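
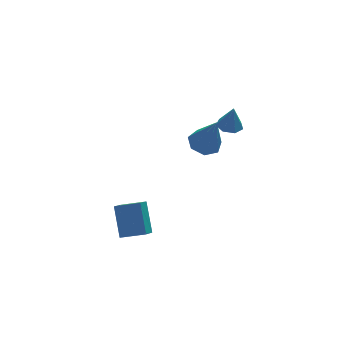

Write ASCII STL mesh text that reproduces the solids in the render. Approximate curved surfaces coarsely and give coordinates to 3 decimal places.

solid 
facet normal -0.517 -0.561 0.646
outer loop
vertex -3.081 -3.347 1.22
vertex -4.059 -2.86 0.861
vertex -3.231 -4.428 0.161
endloop
endfacet
facet normal 0.850 -0.424 0.312
outer loop
vertex -2.781 -3.94 -0.401
vertex -3.081 -3.347 1.22
vertex -3.231 -4.428 0.161
endloop
endfacet
facet normal -0.516 -0.561 0.647
outer loop
vertex -3.231 -4.428 0.161
vertex -4.059 -2.86 0.861
vertex -4.209 -3.941 -0.197
endloop
endfacet
facet normal -0.099 -0.711 -0.696
outer loop
vertex -4.209 -3.941 -0.197
vertex -2.781 -3.94 -0.401
vertex -3.231 -4.428 0.161
endloop
endfacet
facet normal 0.098 0.711 0.696
outer loop
vertex -3.081 -3.347 1.22
vertex -3.609 -2.372 0.299
vertex -4.059 -2.86 0.861
endloop
endfacet
facet normal 0.850 -0.424 0.312
outer loop
vertex -2.631 -2.859 0.657
vertex -3.081 -3.347 1.22
vertex -2.781 -3.94 -0.401
endloop
endfacet
facet normal 0.099 0.711 0.696
outer loop
vertex -2.631 -2.859 0.657
vertex -3.609 -2.372 0.299
vertex -3.081 -3.347 1.22
endloop
endfacet
facet normal -0.850 0.424 -0.313
outer loop
vertex -4.059 -2.86 0.861
vertex -3.609 -2.372 0.299
vertex -4.209 -3.941 -0.197
endloop
endfacet
facet normal -0.099 -0.711 -0.696
outer loop
vertex -3.759 -3.453 -0.76
vertex -2.781 -3.94 -0.401
vertex -4.209 -3.941 -0.197
endloop
endfacet
facet normal -0.850 0.424 -0.312
outer loop
vertex -4.209 -3.941 -0.197
vertex -3.609 -2.372 0.299
vertex -3.759 -3.453 -0.76
endloop
endfacet
facet normal 0.517 0.561 -0.647
outer loop
vertex -3.759 -3.453 -0.76
vertex -2.631 -2.859 0.657
vertex -2.781 -3.94 -0.401
endloop
endfacet
facet normal 0.516 0.562 -0.646
outer loop
vertex -3.609 -2.372 0.299
vertex -2.631 -2.859 0.657
vertex -3.759 -3.453 -0.76
endloop
endfacet
facet normal -0.166 -0.028 -0.986
outer loop
vertex 2.861 -0.167 1.229
vertex 2.385 0.224 1.298
vertex 2.982 0.356 1.194
endloop
endfacet
facet normal 0.935 -0.197 0.294
outer loop
vertex 2.861 -0.167 1.229
vertex 2.982 0.356 1.194
vertex 2.575 0.256 2.422
endloop
endfacet
facet normal -0.165 -0.028 -0.986
outer loop
vertex 2.982 0.356 1.194
vertex 2.385 0.224 1.298
vertex 2.653 0.78 1.237
endloop
endfacet
facet normal 0.768 0.565 0.301
outer loop
vertex 2.982 0.356 1.194
vertex 2.653 0.78 1.237
vertex 2.575 0.256 2.422
endloop
endfacet
facet normal -0.168 -0.027 -0.985
outer loop
vertex 2.653 0.78 1.237
vertex 2.385 0.224 1.298
vertex 2.123 0.785 1.327
endloop
endfacet
facet normal 0.078 0.910 0.407
outer loop
vertex 2.653 0.78 1.237
vertex 2.123 0.785 1.327
vertex 2.575 0.256 2.422
endloop
endfacet
facet normal -0.167 -0.027 -0.986
outer loop
vertex 2.123 0.785 1.327
vertex 2.385 0.224 1.298
vertex 1.79 0.368 1.395
endloop
endfacet
facet normal -0.616 0.579 0.534
outer loop
vertex 2.123 0.785 1.327
vertex 1.79 0.368 1.395
vertex 2.575 0.256 2.422
endloop
endfacet
facet normal -0.167 -0.027 -0.986
outer loop
vertex 1.79 0.368 1.395
vertex 2.385 0.224 1.298
vertex 1.905 -0.158 1.39
endloop
endfacet
facet normal -0.791 -0.179 0.585
outer loop
vertex 1.79 0.368 1.395
vertex 1.905 -0.158 1.39
vertex 2.575 0.256 2.422
endloop
endfacet
facet normal -0.167 -0.028 -0.986
outer loop
vertex 1.905 -0.158 1.39
vertex 2.385 0.224 1.298
vertex 2.382 -0.396 1.316
endloop
endfacet
facet normal -0.315 -0.793 0.522
outer loop
vertex 1.905 -0.158 1.39
vertex 2.382 -0.396 1.316
vertex 2.575 0.256 2.422
endloop
endfacet
facet normal -0.166 -0.028 -0.986
outer loop
vertex 2.382 -0.396 1.316
vertex 2.385 0.224 1.298
vertex 2.861 -0.167 1.229
endloop
endfacet
facet normal 0.454 -0.800 0.392
outer loop
vertex 2.382 -0.396 1.316
vertex 2.861 -0.167 1.229
vertex 2.575 0.256 2.422
endloop
endfacet
facet normal -0.181 0.271 -0.945
outer loop
vertex 2.336 2.081 -0.912
vertex 1.753 1.535 -0.957
vertex 1.704 2.3 -0.728
endloop
endfacet
facet normal 0.410 0.760 0.504
outer loop
vertex 2.336 2.081 -0.912
vertex 1.704 2.3 -0.728
vertex 2.107 1.005 0.897
endloop
endfacet
facet normal -0.181 0.271 -0.945
outer loop
vertex 1.704 2.3 -0.728
vertex 1.753 1.535 -0.957
vertex 1.108 1.944 -0.716
endloop
endfacet
facet normal -0.388 0.671 0.631
outer loop
vertex 1.704 2.3 -0.728
vertex 1.108 1.944 -0.716
vertex 2.107 1.005 0.897
endloop
endfacet
facet normal -0.181 0.272 -0.945
outer loop
vertex 1.108 1.944 -0.716
vertex 1.753 1.535 -0.957
vertex 0.998 1.28 -0.886
endloop
endfacet
facet normal -0.849 0.005 0.529
outer loop
vertex 1.108 1.944 -0.716
vertex 0.998 1.28 -0.886
vertex 2.107 1.005 0.897
endloop
endfacet
facet normal -0.180 0.270 -0.946
outer loop
vertex 0.998 1.28 -0.886
vertex 1.753 1.535 -0.957
vertex 1.456 0.808 -1.108
endloop
endfacet
facet normal -0.623 -0.733 0.274
outer loop
vertex 0.998 1.28 -0.886
vertex 1.456 0.808 -1.108
vertex 2.107 1.005 0.897
endloop
endfacet
facet normal -0.181 0.270 -0.946
outer loop
vertex 1.456 0.808 -1.108
vertex 1.753 1.535 -0.957
vertex 2.138 0.884 -1.217
endloop
endfacet
facet normal 0.120 -0.991 0.058
outer loop
vertex 1.456 0.808 -1.108
vertex 2.138 0.884 -1.217
vertex 2.107 1.005 0.897
endloop
endfacet
facet normal -0.180 0.271 -0.946
outer loop
vertex 2.138 0.884 -1.217
vertex 1.753 1.535 -0.957
vertex 2.529 1.451 -1.129
endloop
endfacet
facet normal 0.819 -0.572 0.045
outer loop
vertex 2.138 0.884 -1.217
vertex 2.529 1.451 -1.129
vertex 2.107 1.005 0.897
endloop
endfacet
facet normal -0.180 0.270 -0.946
outer loop
vertex 2.529 1.451 -1.129
vertex 1.753 1.535 -0.957
vertex 2.336 2.081 -0.912
endloop
endfacet
facet normal 0.948 0.207 0.243
outer loop
vertex 2.529 1.451 -1.129
vertex 2.336 2.081 -0.912
vertex 2.107 1.005 0.897
endloop
endfacet

endsolid


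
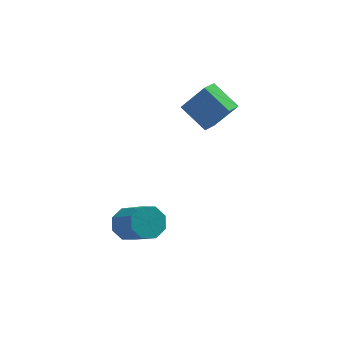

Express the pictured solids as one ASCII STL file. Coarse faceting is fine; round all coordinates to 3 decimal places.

solid 
facet normal -0.612 0.589 0.528
outer loop
vertex -0.161 0.964 2.744
vertex 0.382 1.816 2.423
vertex -1.283 1.123 1.268
endloop
endfacet
facet normal -0.512 -0.804 0.303
outer loop
vertex -0.182 0.064 0.317
vertex -0.161 0.964 2.744
vertex -1.283 1.123 1.268
endloop
endfacet
facet normal -0.612 0.588 0.529
outer loop
vertex -1.283 1.123 1.268
vertex 0.382 1.816 2.423
vertex -0.74 1.976 0.948
endloop
endfacet
facet normal -0.603 0.086 -0.793
outer loop
vertex -0.74 1.976 0.948
vertex -0.182 0.064 0.317
vertex -1.283 1.123 1.268
endloop
endfacet
facet normal 0.603 -0.085 0.793
outer loop
vertex -0.161 0.964 2.744
vertex 1.483 0.757 1.472
vertex 0.382 1.816 2.423
endloop
endfacet
facet normal -0.512 -0.804 0.302
outer loop
vertex 0.94 -0.096 1.792
vertex -0.161 0.964 2.744
vertex -0.182 0.064 0.317
endloop
endfacet
facet normal 0.603 -0.086 0.793
outer loop
vertex 0.94 -0.096 1.792
vertex 1.483 0.757 1.472
vertex -0.161 0.964 2.744
endloop
endfacet
facet normal 0.512 0.804 -0.302
outer loop
vertex 0.382 1.816 2.423
vertex 1.483 0.757 1.472
vertex -0.74 1.976 0.948
endloop
endfacet
facet normal -0.603 0.086 -0.793
outer loop
vertex 0.361 0.916 -0.004
vertex -0.182 0.064 0.317
vertex -0.74 1.976 0.948
endloop
endfacet
facet normal 0.512 0.804 -0.303
outer loop
vertex -0.74 1.976 0.948
vertex 1.483 0.757 1.472
vertex 0.361 0.916 -0.004
endloop
endfacet
facet normal 0.611 -0.589 -0.529
outer loop
vertex 0.361 0.916 -0.004
vertex 0.94 -0.096 1.792
vertex -0.182 0.064 0.317
endloop
endfacet
facet normal 0.612 -0.588 -0.529
outer loop
vertex 1.483 0.757 1.472
vertex 0.94 -0.096 1.792
vertex 0.361 0.916 -0.004
endloop
endfacet
facet normal -0.398 0.667 -0.630
outer loop
vertex -3.212 -2.371 -5.053
vertex -4.015 -2.353 -4.526
vertex -3.191 -1.86 -4.525
endloop
endfacet
facet normal 0.917 0.268 -0.296
outer loop
vertex -3.212 -2.371 -5.053
vertex -3.191 -1.86 -4.525
vertex -2.343 -3.824 -3.681
endloop
endfacet
facet normal 0.917 0.269 -0.296
outer loop
vertex -2.343 -3.824 -3.681
vertex -3.191 -1.86 -4.525
vertex -2.322 -3.314 -3.153
endloop
endfacet
facet normal 0.399 -0.667 0.629
outer loop
vertex -2.343 -3.824 -3.681
vertex -2.322 -3.314 -3.153
vertex -3.145 -3.807 -3.154
endloop
endfacet
facet normal -0.398 0.667 -0.629
outer loop
vertex -3.191 -1.86 -4.525
vertex -4.015 -2.353 -4.526
vertex -3.652 -1.638 -3.998
endloop
endfacet
facet normal 0.669 0.681 0.298
outer loop
vertex -3.191 -1.86 -4.525
vertex -3.652 -1.638 -3.998
vertex -2.322 -3.314 -3.153
endloop
endfacet
facet normal 0.669 0.681 0.298
outer loop
vertex -2.322 -3.314 -3.153
vertex -3.652 -1.638 -3.998
vertex -2.783 -3.092 -2.626
endloop
endfacet
facet normal 0.399 -0.667 0.630
outer loop
vertex -2.322 -3.314 -3.153
vertex -2.783 -3.092 -2.626
vertex -3.145 -3.807 -3.154
endloop
endfacet
facet normal -0.399 0.667 -0.629
outer loop
vertex -3.652 -1.638 -3.998
vertex -4.015 -2.353 -4.526
vertex -4.326 -1.835 -3.78
endloop
endfacet
facet normal 0.029 0.695 0.718
outer loop
vertex -3.652 -1.638 -3.998
vertex -4.326 -1.835 -3.78
vertex -2.783 -3.092 -2.626
endloop
endfacet
facet normal 0.029 0.695 0.718
outer loop
vertex -2.783 -3.092 -2.626
vertex -4.326 -1.835 -3.78
vertex -3.456 -3.289 -2.408
endloop
endfacet
facet normal 0.399 -0.667 0.629
outer loop
vertex -2.783 -3.092 -2.626
vertex -3.456 -3.289 -2.408
vertex -3.145 -3.807 -3.154
endloop
endfacet
facet normal -0.399 0.667 -0.629
outer loop
vertex -4.326 -1.835 -3.78
vertex -4.015 -2.353 -4.526
vertex -4.817 -2.336 -3.999
endloop
endfacet
facet normal -0.628 0.302 0.718
outer loop
vertex -4.326 -1.835 -3.78
vertex -4.817 -2.336 -3.999
vertex -3.456 -3.289 -2.408
endloop
endfacet
facet normal -0.627 0.303 0.718
outer loop
vertex -3.456 -3.289 -2.408
vertex -4.817 -2.336 -3.999
vertex -3.948 -3.789 -2.627
endloop
endfacet
facet normal 0.398 -0.667 0.629
outer loop
vertex -3.456 -3.289 -2.408
vertex -3.948 -3.789 -2.627
vertex -3.145 -3.807 -3.154
endloop
endfacet
facet normal -0.399 0.667 -0.629
outer loop
vertex -4.817 -2.336 -3.999
vertex -4.015 -2.353 -4.526
vertex -4.838 -2.846 -4.527
endloop
endfacet
facet normal -0.917 -0.269 0.296
outer loop
vertex -4.817 -2.336 -3.999
vertex -4.838 -2.846 -4.527
vertex -3.948 -3.789 -2.627
endloop
endfacet
facet normal -0.917 -0.268 0.296
outer loop
vertex -3.948 -3.789 -2.627
vertex -4.838 -2.846 -4.527
vertex -3.969 -4.3 -3.155
endloop
endfacet
facet normal 0.398 -0.667 0.630
outer loop
vertex -3.948 -3.789 -2.627
vertex -3.969 -4.3 -3.155
vertex -3.145 -3.807 -3.154
endloop
endfacet
facet normal -0.399 0.667 -0.630
outer loop
vertex -4.838 -2.846 -4.527
vertex -4.015 -2.353 -4.526
vertex -4.377 -3.068 -5.054
endloop
endfacet
facet normal -0.669 -0.681 -0.298
outer loop
vertex -4.838 -2.846 -4.527
vertex -4.377 -3.068 -5.054
vertex -3.969 -4.3 -3.155
endloop
endfacet
facet normal -0.669 -0.681 -0.298
outer loop
vertex -3.969 -4.3 -3.155
vertex -4.377 -3.068 -5.054
vertex -3.508 -4.522 -3.682
endloop
endfacet
facet normal 0.398 -0.667 0.629
outer loop
vertex -3.969 -4.3 -3.155
vertex -3.508 -4.522 -3.682
vertex -3.145 -3.807 -3.154
endloop
endfacet
facet normal -0.399 0.667 -0.629
outer loop
vertex -4.377 -3.068 -5.054
vertex -4.015 -2.353 -4.526
vertex -3.704 -2.871 -5.272
endloop
endfacet
facet normal -0.029 -0.695 -0.718
outer loop
vertex -4.377 -3.068 -5.054
vertex -3.704 -2.871 -5.272
vertex -3.508 -4.522 -3.682
endloop
endfacet
facet normal -0.029 -0.695 -0.718
outer loop
vertex -3.508 -4.522 -3.682
vertex -3.704 -2.871 -5.272
vertex -2.834 -4.325 -3.9
endloop
endfacet
facet normal 0.399 -0.667 0.629
outer loop
vertex -3.508 -4.522 -3.682
vertex -2.834 -4.325 -3.9
vertex -3.145 -3.807 -3.154
endloop
endfacet
facet normal -0.398 0.667 -0.629
outer loop
vertex -3.704 -2.871 -5.272
vertex -4.015 -2.353 -4.526
vertex -3.212 -2.371 -5.053
endloop
endfacet
facet normal 0.627 -0.302 -0.718
outer loop
vertex -3.704 -2.871 -5.272
vertex -3.212 -2.371 -5.053
vertex -2.834 -4.325 -3.9
endloop
endfacet
facet normal 0.628 -0.302 -0.717
outer loop
vertex -2.834 -4.325 -3.9
vertex -3.212 -2.371 -5.053
vertex -2.343 -3.824 -3.681
endloop
endfacet
facet normal 0.399 -0.667 0.629
outer loop
vertex -2.834 -4.325 -3.9
vertex -2.343 -3.824 -3.681
vertex -3.145 -3.807 -3.154
endloop
endfacet

endsolid


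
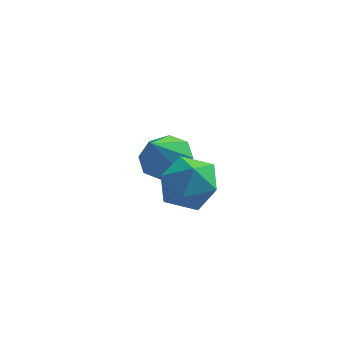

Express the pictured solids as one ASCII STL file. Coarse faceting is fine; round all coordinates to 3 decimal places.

solid 
facet normal 0.255 0.508 -0.823
outer loop
vertex 1.188 -0.501 -0.233
vertex 0.734 0.027 -0.048
vertex 1.428 -0.116 0.079
endloop
endfacet
facet normal 0.633 -0.686 0.359
outer loop
vertex 1.188 -0.501 -0.233
vertex 1.428 -0.116 0.079
vertex 0.426 -0.587 0.948
endloop
endfacet
facet normal 0.255 0.506 -0.824
outer loop
vertex 1.428 -0.116 0.079
vertex 0.734 0.027 -0.048
vertex 1.262 0.353 0.316
endloop
endfacet
facet normal 0.683 -0.123 0.721
outer loop
vertex 1.428 -0.116 0.079
vertex 1.262 0.353 0.316
vertex 0.426 -0.587 0.948
endloop
endfacet
facet normal 0.255 0.507 -0.824
outer loop
vertex 1.262 0.353 0.316
vertex 0.734 0.027 -0.048
vertex 0.787 0.631 0.34
endloop
endfacet
facet normal 0.261 0.368 0.892
outer loop
vertex 1.262 0.353 0.316
vertex 0.787 0.631 0.34
vertex 0.426 -0.587 0.948
endloop
endfacet
facet normal 0.255 0.507 -0.824
outer loop
vertex 0.787 0.631 0.34
vertex 0.734 0.027 -0.048
vertex 0.281 0.554 0.136
endloop
endfacet
facet normal -0.388 0.501 0.773
outer loop
vertex 0.787 0.631 0.34
vertex 0.281 0.554 0.136
vertex 0.426 -0.587 0.948
endloop
endfacet
facet normal 0.256 0.507 -0.823
outer loop
vertex 0.281 0.554 0.136
vertex 0.734 0.027 -0.048
vertex 0.04 0.169 -0.176
endloop
endfacet
facet normal -0.879 0.198 0.435
outer loop
vertex 0.281 0.554 0.136
vertex 0.04 0.169 -0.176
vertex 0.426 -0.587 0.948
endloop
endfacet
facet normal 0.256 0.507 -0.823
outer loop
vertex 0.04 0.169 -0.176
vertex 0.734 0.027 -0.048
vertex 0.206 -0.3 -0.413
endloop
endfacet
facet normal -0.928 -0.365 0.073
outer loop
vertex 0.04 0.169 -0.176
vertex 0.206 -0.3 -0.413
vertex 0.426 -0.587 0.948
endloop
endfacet
facet normal 0.256 0.506 -0.824
outer loop
vertex 0.206 -0.3 -0.413
vertex 0.734 0.027 -0.048
vertex 0.681 -0.578 -0.436
endloop
endfacet
facet normal -0.506 -0.857 -0.099
outer loop
vertex 0.206 -0.3 -0.413
vertex 0.681 -0.578 -0.436
vertex 0.426 -0.587 0.948
endloop
endfacet
facet normal 0.253 0.506 -0.824
outer loop
vertex 0.681 -0.578 -0.436
vertex 0.734 0.027 -0.048
vertex 1.188 -0.501 -0.233
endloop
endfacet
facet normal 0.142 -0.990 0.020
outer loop
vertex 0.681 -0.578 -0.436
vertex 1.188 -0.501 -0.233
vertex 0.426 -0.587 0.948
endloop
endfacet
facet normal 0.235 0.316 0.919
outer loop
vertex 1.237 -2.153 1.741
vertex 1.601 -2.883 1.899
vertex 2.044 -2.261 1.572
endloop
endfacet
facet normal 0.212 0.862 0.461
outer loop
vertex 1.237 -2.153 1.741
vertex 2.044 -2.261 1.572
vertex 1.558 -1.854 1.035
endloop
endfacet
facet normal -0.441 0.881 0.173
outer loop
vertex 1.237 -2.153 1.741
vertex 1.558 -1.854 1.035
vertex 0.815 -2.225 1.03
endloop
endfacet
facet normal -0.822 0.346 0.453
outer loop
vertex 1.237 -2.153 1.741
vertex 0.815 -2.225 1.03
vertex 0.841 -2.861 1.563
endloop
endfacet
facet normal -0.404 -0.004 0.915
outer loop
vertex 1.237 -2.153 1.741
vertex 0.841 -2.861 1.563
vertex 1.601 -2.883 1.899
endloop
endfacet
facet normal 0.680 0.731 -0.061
outer loop
vertex 1.558 -1.854 1.035
vertex 2.044 -2.261 1.572
vertex 2.119 -2.399 0.757
endloop
endfacet
facet normal 0.718 -0.154 0.679
outer loop
vertex 2.044 -2.261 1.572
vertex 1.601 -2.883 1.899
vertex 2.145 -3.035 1.29
endloop
endfacet
facet normal -0.317 -0.669 0.672
outer loop
vertex 1.601 -2.883 1.899
vertex 0.841 -2.861 1.563
vertex 1.402 -3.406 1.285
endloop
endfacet
facet normal -0.992 -0.103 -0.074
outer loop
vertex 0.841 -2.861 1.563
vertex 0.815 -2.225 1.03
vertex 0.916 -2.999 0.748
endloop
endfacet
facet normal -0.377 0.762 -0.527
outer loop
vertex 0.815 -2.225 1.03
vertex 1.558 -1.854 1.035
vertex 1.359 -2.377 0.421
endloop
endfacet
facet normal 0.822 -0.346 -0.453
outer loop
vertex 1.723 -3.107 0.579
vertex 2.119 -2.399 0.757
vertex 2.145 -3.035 1.29
endloop
endfacet
facet normal 0.441 -0.881 -0.173
outer loop
vertex 1.723 -3.107 0.579
vertex 2.145 -3.035 1.29
vertex 1.402 -3.406 1.285
endloop
endfacet
facet normal -0.212 -0.862 -0.461
outer loop
vertex 1.723 -3.107 0.579
vertex 1.402 -3.406 1.285
vertex 0.916 -2.999 0.748
endloop
endfacet
facet normal -0.235 -0.316 -0.919
outer loop
vertex 1.723 -3.107 0.579
vertex 0.916 -2.999 0.748
vertex 1.359 -2.377 0.421
endloop
endfacet
facet normal 0.404 0.004 -0.915
outer loop
vertex 1.723 -3.107 0.579
vertex 1.359 -2.377 0.421
vertex 2.119 -2.399 0.757
endloop
endfacet
facet normal 0.992 0.103 0.074
outer loop
vertex 2.145 -3.035 1.29
vertex 2.119 -2.399 0.757
vertex 2.044 -2.261 1.572
endloop
endfacet
facet normal 0.377 -0.762 0.527
outer loop
vertex 1.402 -3.406 1.285
vertex 2.145 -3.035 1.29
vertex 1.601 -2.883 1.899
endloop
endfacet
facet normal -0.680 -0.731 0.061
outer loop
vertex 0.916 -2.999 0.748
vertex 1.402 -3.406 1.285
vertex 0.841 -2.861 1.563
endloop
endfacet
facet normal -0.718 0.154 -0.679
outer loop
vertex 1.359 -2.377 0.421
vertex 0.916 -2.999 0.748
vertex 0.815 -2.225 1.03
endloop
endfacet
facet normal 0.317 0.669 -0.672
outer loop
vertex 2.119 -2.399 0.757
vertex 1.359 -2.377 0.421
vertex 1.558 -1.854 1.035
endloop
endfacet

endsolid


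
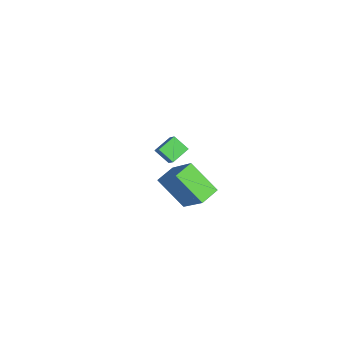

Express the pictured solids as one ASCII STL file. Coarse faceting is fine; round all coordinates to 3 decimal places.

solid 
facet normal -0.704 -0.074 -0.706
outer loop
vertex -3.221 3.362 -1.573
vertex -2.68 3.936 -2.172
vertex -2.735 2.494 -1.967
endloop
endfacet
facet normal -0.547 -0.580 0.604
outer loop
vertex -2.06 2.564 -1.288
vertex -3.221 3.362 -1.573
vertex -2.735 2.494 -1.967
endloop
endfacet
facet normal -0.703 -0.074 -0.707
outer loop
vertex -2.735 2.494 -1.967
vertex -2.68 3.936 -2.172
vertex -2.194 3.068 -2.565
endloop
endfacet
facet normal 0.454 -0.811 -0.368
outer loop
vertex -2.194 3.068 -2.565
vertex -2.06 2.564 -1.288
vertex -2.735 2.494 -1.967
endloop
endfacet
facet normal -0.454 0.812 0.368
outer loop
vertex -3.221 3.362 -1.573
vertex -2.005 4.006 -1.493
vertex -2.68 3.936 -2.172
endloop
endfacet
facet normal -0.547 -0.580 0.604
outer loop
vertex -2.546 3.432 -0.895
vertex -3.221 3.362 -1.573
vertex -2.06 2.564 -1.288
endloop
endfacet
facet normal -0.454 0.811 0.368
outer loop
vertex -2.546 3.432 -0.895
vertex -2.005 4.006 -1.493
vertex -3.221 3.362 -1.573
endloop
endfacet
facet normal 0.547 0.580 -0.604
outer loop
vertex -2.68 3.936 -2.172
vertex -2.005 4.006 -1.493
vertex -2.194 3.068 -2.565
endloop
endfacet
facet normal 0.454 -0.812 -0.368
outer loop
vertex -1.519 3.138 -1.887
vertex -2.06 2.564 -1.288
vertex -2.194 3.068 -2.565
endloop
endfacet
facet normal 0.546 0.580 -0.604
outer loop
vertex -2.194 3.068 -2.565
vertex -2.005 4.006 -1.493
vertex -1.519 3.138 -1.887
endloop
endfacet
facet normal 0.704 0.074 0.707
outer loop
vertex -1.519 3.138 -1.887
vertex -2.546 3.432 -0.895
vertex -2.06 2.564 -1.288
endloop
endfacet
facet normal 0.704 0.073 0.707
outer loop
vertex -2.005 4.006 -1.493
vertex -2.546 3.432 -0.895
vertex -1.519 3.138 -1.887
endloop
endfacet
facet normal -0.645 -0.267 -0.716
outer loop
vertex 2.23 1.547 0.633
vertex 1.659 2.38 0.837
vertex 3.218 2.534 -0.625
endloop
endfacet
facet normal 0.554 -0.808 -0.199
outer loop
vertex 4.541 3.08 0.843
vertex 2.23 1.547 0.633
vertex 3.218 2.534 -0.625
endloop
endfacet
facet normal -0.645 -0.266 -0.716
outer loop
vertex 3.218 2.534 -0.625
vertex 1.659 2.38 0.837
vertex 2.648 3.366 -0.421
endloop
endfacet
facet normal 0.526 0.525 -0.669
outer loop
vertex 2.648 3.366 -0.421
vertex 4.541 3.08 0.843
vertex 3.218 2.534 -0.625
endloop
endfacet
facet normal -0.526 -0.525 0.669
outer loop
vertex 2.23 1.547 0.633
vertex 2.982 2.926 2.305
vertex 1.659 2.38 0.837
endloop
endfacet
facet normal 0.554 -0.808 -0.198
outer loop
vertex 3.552 2.094 2.101
vertex 2.23 1.547 0.633
vertex 4.541 3.08 0.843
endloop
endfacet
facet normal -0.526 -0.525 0.669
outer loop
vertex 3.552 2.094 2.101
vertex 2.982 2.926 2.305
vertex 2.23 1.547 0.633
endloop
endfacet
facet normal -0.554 0.809 0.198
outer loop
vertex 1.659 2.38 0.837
vertex 2.982 2.926 2.305
vertex 2.648 3.366 -0.421
endloop
endfacet
facet normal 0.526 0.525 -0.669
outer loop
vertex 3.97 3.913 1.047
vertex 4.541 3.08 0.843
vertex 2.648 3.366 -0.421
endloop
endfacet
facet normal -0.555 0.808 0.198
outer loop
vertex 2.648 3.366 -0.421
vertex 2.982 2.926 2.305
vertex 3.97 3.913 1.047
endloop
endfacet
facet normal 0.645 0.267 0.716
outer loop
vertex 3.97 3.913 1.047
vertex 3.552 2.094 2.101
vertex 4.541 3.08 0.843
endloop
endfacet
facet normal 0.645 0.267 0.716
outer loop
vertex 2.982 2.926 2.305
vertex 3.552 2.094 2.101
vertex 3.97 3.913 1.047
endloop
endfacet

endsolid


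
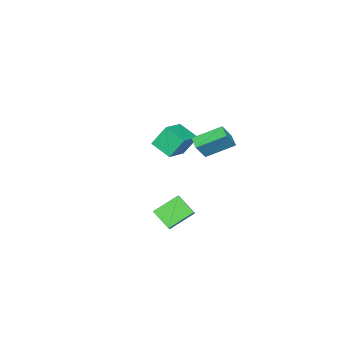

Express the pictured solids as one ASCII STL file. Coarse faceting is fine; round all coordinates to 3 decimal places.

solid 
facet normal -0.537 0.154 -0.829
outer loop
vertex -3.694 3.175 0.297
vertex -3.061 3.719 -0.012
vertex -2.733 1.529 -0.631
endloop
endfacet
facet normal -0.711 -0.611 0.347
outer loop
vertex -1.799 1.261 0.812
vertex -3.694 3.175 0.297
vertex -2.733 1.529 -0.631
endloop
endfacet
facet normal -0.537 0.154 -0.829
outer loop
vertex -2.733 1.529 -0.631
vertex -3.061 3.719 -0.012
vertex -2.1 2.072 -0.94
endloop
endfacet
facet normal 0.453 -0.777 -0.437
outer loop
vertex -2.1 2.072 -0.94
vertex -1.799 1.261 0.812
vertex -2.733 1.529 -0.631
endloop
endfacet
facet normal -0.454 0.776 0.438
outer loop
vertex -3.694 3.175 0.297
vertex -2.127 3.451 1.431
vertex -3.061 3.719 -0.012
endloop
endfacet
facet normal -0.711 -0.611 0.347
outer loop
vertex -2.76 2.908 1.74
vertex -3.694 3.175 0.297
vertex -1.799 1.261 0.812
endloop
endfacet
facet normal -0.453 0.777 0.437
outer loop
vertex -2.76 2.908 1.74
vertex -2.127 3.451 1.431
vertex -3.694 3.175 0.297
endloop
endfacet
facet normal 0.712 0.611 -0.347
outer loop
vertex -3.061 3.719 -0.012
vertex -2.127 3.451 1.431
vertex -2.1 2.072 -0.94
endloop
endfacet
facet normal 0.454 -0.776 -0.437
outer loop
vertex -1.166 1.805 0.503
vertex -1.799 1.261 0.812
vertex -2.1 2.072 -0.94
endloop
endfacet
facet normal 0.711 0.611 -0.347
outer loop
vertex -2.1 2.072 -0.94
vertex -2.127 3.451 1.431
vertex -1.166 1.805 0.503
endloop
endfacet
facet normal 0.537 -0.154 0.829
outer loop
vertex -1.166 1.805 0.503
vertex -2.76 2.908 1.74
vertex -1.799 1.261 0.812
endloop
endfacet
facet normal 0.537 -0.154 0.829
outer loop
vertex -2.127 3.451 1.431
vertex -2.76 2.908 1.74
vertex -1.166 1.805 0.503
endloop
endfacet
facet normal -0.709 -0.243 -0.662
outer loop
vertex 2.513 2.27 -1.325
vertex 2.926 3.444 -2.198
vertex 3.737 1.166 -2.229
endloop
endfacet
facet normal -0.272 -0.772 0.575
outer loop
vertex 4.814 1.536 -1.222
vertex 2.513 2.27 -1.325
vertex 3.737 1.166 -2.229
endloop
endfacet
facet normal -0.709 -0.243 -0.662
outer loop
vertex 3.737 1.166 -2.229
vertex 2.926 3.444 -2.198
vertex 4.15 2.34 -3.102
endloop
endfacet
facet normal 0.651 -0.587 -0.481
outer loop
vertex 4.15 2.34 -3.102
vertex 4.814 1.536 -1.222
vertex 3.737 1.166 -2.229
endloop
endfacet
facet normal -0.651 0.587 0.481
outer loop
vertex 2.513 2.27 -1.325
vertex 4.003 3.814 -1.191
vertex 2.926 3.444 -2.198
endloop
endfacet
facet normal -0.272 -0.772 0.575
outer loop
vertex 3.59 2.64 -0.318
vertex 2.513 2.27 -1.325
vertex 4.814 1.536 -1.222
endloop
endfacet
facet normal -0.651 0.587 0.481
outer loop
vertex 3.59 2.64 -0.318
vertex 4.003 3.814 -1.191
vertex 2.513 2.27 -1.325
endloop
endfacet
facet normal 0.272 0.772 -0.575
outer loop
vertex 2.926 3.444 -2.198
vertex 4.003 3.814 -1.191
vertex 4.15 2.34 -3.102
endloop
endfacet
facet normal 0.651 -0.587 -0.481
outer loop
vertex 5.227 2.71 -2.095
vertex 4.814 1.536 -1.222
vertex 4.15 2.34 -3.102
endloop
endfacet
facet normal 0.272 0.772 -0.575
outer loop
vertex 4.15 2.34 -3.102
vertex 4.003 3.814 -1.191
vertex 5.227 2.71 -2.095
endloop
endfacet
facet normal 0.709 0.243 0.662
outer loop
vertex 5.227 2.71 -2.095
vertex 3.59 2.64 -0.318
vertex 4.814 1.536 -1.222
endloop
endfacet
facet normal 0.709 0.243 0.662
outer loop
vertex 4.003 3.814 -1.191
vertex 3.59 2.64 -0.318
vertex 5.227 2.71 -2.095
endloop
endfacet
facet normal -0.364 0.450 0.815
outer loop
vertex -3.145 -1.044 0.265
vertex -2.746 0.372 -0.339
vertex -5.082 -0.9 -0.68
endloop
endfacet
facet normal -0.251 -0.890 0.380
outer loop
vertex -4.474 -1.652 -2.041
vertex -3.145 -1.044 0.265
vertex -5.082 -0.9 -0.68
endloop
endfacet
facet normal -0.364 0.450 0.815
outer loop
vertex -5.082 -0.9 -0.68
vertex -2.746 0.372 -0.339
vertex -4.683 0.516 -1.284
endloop
endfacet
facet normal -0.897 0.066 -0.437
outer loop
vertex -4.683 0.516 -1.284
vertex -4.474 -1.652 -2.041
vertex -5.082 -0.9 -0.68
endloop
endfacet
facet normal 0.897 -0.066 0.437
outer loop
vertex -3.145 -1.044 0.265
vertex -2.138 -0.38 -1.7
vertex -2.746 0.372 -0.339
endloop
endfacet
facet normal -0.251 -0.890 0.380
outer loop
vertex -2.537 -1.796 -1.096
vertex -3.145 -1.044 0.265
vertex -4.474 -1.652 -2.041
endloop
endfacet
facet normal 0.897 -0.066 0.437
outer loop
vertex -2.537 -1.796 -1.096
vertex -2.138 -0.38 -1.7
vertex -3.145 -1.044 0.265
endloop
endfacet
facet normal 0.251 0.890 -0.380
outer loop
vertex -2.746 0.372 -0.339
vertex -2.138 -0.38 -1.7
vertex -4.683 0.516 -1.284
endloop
endfacet
facet normal -0.897 0.066 -0.437
outer loop
vertex -4.075 -0.236 -2.645
vertex -4.474 -1.652 -2.041
vertex -4.683 0.516 -1.284
endloop
endfacet
facet normal 0.251 0.890 -0.380
outer loop
vertex -4.683 0.516 -1.284
vertex -2.138 -0.38 -1.7
vertex -4.075 -0.236 -2.645
endloop
endfacet
facet normal 0.364 -0.450 -0.815
outer loop
vertex -4.075 -0.236 -2.645
vertex -2.537 -1.796 -1.096
vertex -4.474 -1.652 -2.041
endloop
endfacet
facet normal 0.364 -0.450 -0.815
outer loop
vertex -2.138 -0.38 -1.7
vertex -2.537 -1.796 -1.096
vertex -4.075 -0.236 -2.645
endloop
endfacet

endsolid


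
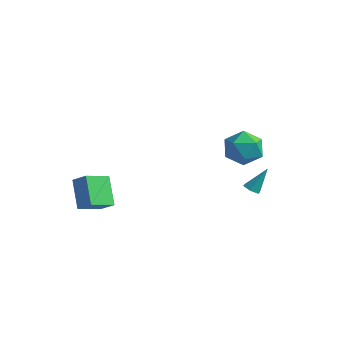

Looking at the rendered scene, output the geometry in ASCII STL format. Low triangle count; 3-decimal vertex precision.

solid 
facet normal -0.202 0.792 0.576
outer loop
vertex 2.731 2.57 2.838
vertex 3.243 2.0 3.801
vertex 3.931 2.709 3.068
endloop
endfacet
facet normal -0.095 0.990 -0.101
outer loop
vertex 2.731 2.57 2.838
vertex 3.931 2.709 3.068
vertex 3.541 2.553 1.912
endloop
endfacet
facet normal -0.569 0.646 -0.509
outer loop
vertex 2.731 2.57 2.838
vertex 3.541 2.553 1.912
vertex 2.611 1.748 1.93
endloop
endfacet
facet normal -0.969 0.234 -0.084
outer loop
vertex 2.731 2.57 2.838
vertex 2.611 1.748 1.93
vertex 2.427 1.406 3.097
endloop
endfacet
facet normal -0.742 0.324 0.587
outer loop
vertex 2.731 2.57 2.838
vertex 2.427 1.406 3.097
vertex 3.243 2.0 3.801
endloop
endfacet
facet normal 0.558 0.777 -0.293
outer loop
vertex 3.541 2.553 1.912
vertex 3.931 2.709 3.068
vertex 4.553 1.974 2.303
endloop
endfacet
facet normal 0.385 0.456 0.802
outer loop
vertex 3.931 2.709 3.068
vertex 3.243 2.0 3.801
vertex 4.369 1.632 3.47
endloop
endfacet
facet normal -0.488 -0.300 0.819
outer loop
vertex 3.243 2.0 3.801
vertex 2.427 1.406 3.097
vertex 3.439 0.827 3.488
endloop
endfacet
facet normal -0.854 -0.447 -0.266
outer loop
vertex 2.427 1.406 3.097
vertex 2.611 1.748 1.93
vertex 3.049 0.671 2.332
endloop
endfacet
facet normal -0.208 0.219 -0.953
outer loop
vertex 2.611 1.748 1.93
vertex 3.541 2.553 1.912
vertex 3.737 1.38 1.599
endloop
endfacet
facet normal 0.969 -0.234 0.084
outer loop
vertex 4.249 0.81 2.562
vertex 4.553 1.974 2.303
vertex 4.369 1.632 3.47
endloop
endfacet
facet normal 0.569 -0.646 0.509
outer loop
vertex 4.249 0.81 2.562
vertex 4.369 1.632 3.47
vertex 3.439 0.827 3.488
endloop
endfacet
facet normal 0.095 -0.990 0.101
outer loop
vertex 4.249 0.81 2.562
vertex 3.439 0.827 3.488
vertex 3.049 0.671 2.332
endloop
endfacet
facet normal 0.202 -0.792 -0.576
outer loop
vertex 4.249 0.81 2.562
vertex 3.049 0.671 2.332
vertex 3.737 1.38 1.599
endloop
endfacet
facet normal 0.742 -0.324 -0.587
outer loop
vertex 4.249 0.81 2.562
vertex 3.737 1.38 1.599
vertex 4.553 1.974 2.303
endloop
endfacet
facet normal 0.854 0.447 0.266
outer loop
vertex 4.369 1.632 3.47
vertex 4.553 1.974 2.303
vertex 3.931 2.709 3.068
endloop
endfacet
facet normal 0.208 -0.219 0.953
outer loop
vertex 3.439 0.827 3.488
vertex 4.369 1.632 3.47
vertex 3.243 2.0 3.801
endloop
endfacet
facet normal -0.558 -0.777 0.293
outer loop
vertex 3.049 0.671 2.332
vertex 3.439 0.827 3.488
vertex 2.427 1.406 3.097
endloop
endfacet
facet normal -0.385 -0.456 -0.802
outer loop
vertex 3.737 1.38 1.599
vertex 3.049 0.671 2.332
vertex 2.611 1.748 1.93
endloop
endfacet
facet normal 0.488 0.300 -0.819
outer loop
vertex 4.553 1.974 2.303
vertex 3.737 1.38 1.599
vertex 3.541 2.553 1.912
endloop
endfacet
facet normal -0.255 -0.512 -0.820
outer loop
vertex 3.254 3.459 -1.982
vertex 2.703 3.565 -1.877
vertex 3.007 3.926 -2.197
endloop
endfacet
facet normal 0.901 0.392 -0.185
outer loop
vertex 3.254 3.459 -1.982
vertex 3.007 3.926 -2.197
vertex 3.137 4.435 -0.483
endloop
endfacet
facet normal -0.255 -0.512 -0.820
outer loop
vertex 3.007 3.926 -2.197
vertex 2.703 3.565 -1.877
vertex 2.457 4.032 -2.092
endloop
endfacet
facet normal 0.127 0.948 -0.291
outer loop
vertex 3.007 3.926 -2.197
vertex 2.457 4.032 -2.092
vertex 3.137 4.435 -0.483
endloop
endfacet
facet normal -0.254 -0.512 -0.821
outer loop
vertex 2.457 4.032 -2.092
vertex 2.703 3.565 -1.877
vertex 2.153 3.671 -1.773
endloop
endfacet
facet normal -0.703 0.700 0.122
outer loop
vertex 2.457 4.032 -2.092
vertex 2.153 3.671 -1.773
vertex 3.137 4.435 -0.483
endloop
endfacet
facet normal -0.254 -0.512 -0.821
outer loop
vertex 2.153 3.671 -1.773
vertex 2.703 3.565 -1.877
vertex 2.4 3.204 -1.558
endloop
endfacet
facet normal -0.759 -0.106 0.642
outer loop
vertex 2.153 3.671 -1.773
vertex 2.4 3.204 -1.558
vertex 3.137 4.435 -0.483
endloop
endfacet
facet normal -0.255 -0.511 -0.821
outer loop
vertex 2.4 3.204 -1.558
vertex 2.703 3.565 -1.877
vertex 2.95 3.098 -1.663
endloop
endfacet
facet normal 0.015 -0.663 0.749
outer loop
vertex 2.4 3.204 -1.558
vertex 2.95 3.098 -1.663
vertex 3.137 4.435 -0.483
endloop
endfacet
facet normal -0.255 -0.511 -0.821
outer loop
vertex 2.95 3.098 -1.663
vertex 2.703 3.565 -1.877
vertex 3.254 3.459 -1.982
endloop
endfacet
facet normal 0.845 -0.415 0.336
outer loop
vertex 2.95 3.098 -1.663
vertex 3.254 3.459 -1.982
vertex 3.137 4.435 -0.483
endloop
endfacet
facet normal -0.559 0.436 0.705
outer loop
vertex -3.947 -3.782 -0.128
vertex -3.046 -3.696 0.533
vertex -3.606 -2.276 -0.789
endloop
endfacet
facet normal -0.804 -0.077 -0.589
outer loop
vertex -2.494 -3.144 -2.193
vertex -3.947 -3.782 -0.128
vertex -3.606 -2.276 -0.789
endloop
endfacet
facet normal -0.558 0.437 0.705
outer loop
vertex -3.606 -2.276 -0.789
vertex -3.046 -3.696 0.533
vertex -2.705 -2.19 -0.129
endloop
endfacet
facet normal 0.203 0.897 -0.394
outer loop
vertex -2.705 -2.19 -0.129
vertex -2.494 -3.144 -2.193
vertex -3.606 -2.276 -0.789
endloop
endfacet
facet normal -0.203 -0.897 0.393
outer loop
vertex -3.947 -3.782 -0.128
vertex -1.934 -4.564 -0.871
vertex -3.046 -3.696 0.533
endloop
endfacet
facet normal -0.804 -0.077 -0.590
outer loop
vertex -2.835 -4.65 -1.531
vertex -3.947 -3.782 -0.128
vertex -2.494 -3.144 -2.193
endloop
endfacet
facet normal -0.203 -0.897 0.394
outer loop
vertex -2.835 -4.65 -1.531
vertex -1.934 -4.564 -0.871
vertex -3.947 -3.782 -0.128
endloop
endfacet
facet normal 0.804 0.077 0.589
outer loop
vertex -3.046 -3.696 0.533
vertex -1.934 -4.564 -0.871
vertex -2.705 -2.19 -0.129
endloop
endfacet
facet normal 0.203 0.897 -0.394
outer loop
vertex -1.593 -3.058 -1.532
vertex -2.494 -3.144 -2.193
vertex -2.705 -2.19 -0.129
endloop
endfacet
facet normal 0.804 0.077 0.590
outer loop
vertex -2.705 -2.19 -0.129
vertex -1.934 -4.564 -0.871
vertex -1.593 -3.058 -1.532
endloop
endfacet
facet normal 0.559 -0.436 -0.705
outer loop
vertex -1.593 -3.058 -1.532
vertex -2.835 -4.65 -1.531
vertex -2.494 -3.144 -2.193
endloop
endfacet
facet normal 0.558 -0.436 -0.706
outer loop
vertex -1.934 -4.564 -0.871
vertex -2.835 -4.65 -1.531
vertex -1.593 -3.058 -1.532
endloop
endfacet

endsolid


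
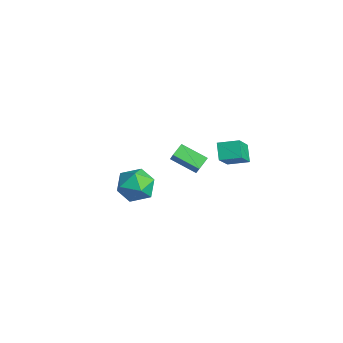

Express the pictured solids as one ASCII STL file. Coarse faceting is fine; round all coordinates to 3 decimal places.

solid 
facet normal -0.949 0.101 0.299
outer loop
vertex 0.501 -3.812 2.145
vertex 0.732 -4.513 3.116
vertex 0.883 -3.305 3.186
endloop
endfacet
facet normal -0.733 0.678 -0.061
outer loop
vertex 0.501 -3.812 2.145
vertex 0.883 -3.305 3.186
vertex 1.33 -2.918 2.12
endloop
endfacet
facet normal -0.526 0.468 -0.711
outer loop
vertex 0.501 -3.812 2.145
vertex 1.33 -2.918 2.12
vertex 1.455 -3.887 1.39
endloop
endfacet
facet normal -0.614 -0.239 -0.752
outer loop
vertex 0.501 -3.812 2.145
vertex 1.455 -3.887 1.39
vertex 1.086 -4.873 2.005
endloop
endfacet
facet normal -0.876 -0.466 -0.128
outer loop
vertex 0.501 -3.812 2.145
vertex 1.086 -4.873 2.005
vertex 0.732 -4.513 3.116
endloop
endfacet
facet normal -0.164 0.947 0.275
outer loop
vertex 1.33 -2.918 2.12
vertex 0.883 -3.305 3.186
vertex 2.074 -3.067 3.075
endloop
endfacet
facet normal -0.513 0.014 0.858
outer loop
vertex 0.883 -3.305 3.186
vertex 0.732 -4.513 3.116
vertex 1.705 -4.053 3.69
endloop
endfacet
facet normal -0.395 -0.903 0.167
outer loop
vertex 0.732 -4.513 3.116
vertex 1.086 -4.873 2.005
vertex 1.83 -5.022 2.96
endloop
endfacet
facet normal 0.029 -0.537 -0.843
outer loop
vertex 1.086 -4.873 2.005
vertex 1.455 -3.887 1.39
vertex 2.277 -4.635 1.894
endloop
endfacet
facet normal 0.171 0.607 -0.776
outer loop
vertex 1.455 -3.887 1.39
vertex 1.33 -2.918 2.12
vertex 2.428 -3.427 1.964
endloop
endfacet
facet normal 0.614 0.239 0.752
outer loop
vertex 2.659 -4.128 2.935
vertex 2.074 -3.067 3.075
vertex 1.705 -4.053 3.69
endloop
endfacet
facet normal 0.526 -0.468 0.711
outer loop
vertex 2.659 -4.128 2.935
vertex 1.705 -4.053 3.69
vertex 1.83 -5.022 2.96
endloop
endfacet
facet normal 0.733 -0.678 0.061
outer loop
vertex 2.659 -4.128 2.935
vertex 1.83 -5.022 2.96
vertex 2.277 -4.635 1.894
endloop
endfacet
facet normal 0.949 -0.101 -0.299
outer loop
vertex 2.659 -4.128 2.935
vertex 2.277 -4.635 1.894
vertex 2.428 -3.427 1.964
endloop
endfacet
facet normal 0.876 0.466 0.128
outer loop
vertex 2.659 -4.128 2.935
vertex 2.428 -3.427 1.964
vertex 2.074 -3.067 3.075
endloop
endfacet
facet normal -0.029 0.537 0.843
outer loop
vertex 1.705 -4.053 3.69
vertex 2.074 -3.067 3.075
vertex 0.883 -3.305 3.186
endloop
endfacet
facet normal -0.171 -0.607 0.776
outer loop
vertex 1.83 -5.022 2.96
vertex 1.705 -4.053 3.69
vertex 0.732 -4.513 3.116
endloop
endfacet
facet normal 0.164 -0.947 -0.275
outer loop
vertex 2.277 -4.635 1.894
vertex 1.83 -5.022 2.96
vertex 1.086 -4.873 2.005
endloop
endfacet
facet normal 0.513 -0.014 -0.858
outer loop
vertex 2.428 -3.427 1.964
vertex 2.277 -4.635 1.894
vertex 1.455 -3.887 1.39
endloop
endfacet
facet normal 0.395 0.903 -0.167
outer loop
vertex 2.074 -3.067 3.075
vertex 2.428 -3.427 1.964
vertex 1.33 -2.918 2.12
endloop
endfacet
facet normal -0.489 0.499 -0.716
outer loop
vertex -2.298 3.464 0.36
vertex -1.633 4.581 0.684
vertex -1.422 3.175 -0.439
endloop
endfacet
facet normal -0.496 -0.834 -0.242
outer loop
vertex -0.347 2.079 1.136
vertex -2.298 3.464 0.36
vertex -1.422 3.175 -0.439
endloop
endfacet
facet normal -0.490 0.498 -0.716
outer loop
vertex -1.422 3.175 -0.439
vertex -1.633 4.581 0.684
vertex -0.758 4.293 -0.115
endloop
endfacet
facet normal 0.718 -0.237 -0.655
outer loop
vertex -0.758 4.293 -0.115
vertex -0.347 2.079 1.136
vertex -1.422 3.175 -0.439
endloop
endfacet
facet normal -0.718 0.237 0.655
outer loop
vertex -2.298 3.464 0.36
vertex -0.558 3.485 2.259
vertex -1.633 4.581 0.684
endloop
endfacet
facet normal -0.496 -0.834 -0.242
outer loop
vertex -1.222 2.367 1.935
vertex -2.298 3.464 0.36
vertex -0.347 2.079 1.136
endloop
endfacet
facet normal -0.718 0.236 0.655
outer loop
vertex -1.222 2.367 1.935
vertex -0.558 3.485 2.259
vertex -2.298 3.464 0.36
endloop
endfacet
facet normal 0.496 0.834 0.242
outer loop
vertex -1.633 4.581 0.684
vertex -0.558 3.485 2.259
vertex -0.758 4.293 -0.115
endloop
endfacet
facet normal 0.717 -0.237 -0.655
outer loop
vertex 0.318 3.196 1.46
vertex -0.347 2.079 1.136
vertex -0.758 4.293 -0.115
endloop
endfacet
facet normal 0.496 0.834 0.242
outer loop
vertex -0.758 4.293 -0.115
vertex -0.558 3.485 2.259
vertex 0.318 3.196 1.46
endloop
endfacet
facet normal 0.489 -0.499 0.715
outer loop
vertex 0.318 3.196 1.46
vertex -1.222 2.367 1.935
vertex -0.347 2.079 1.136
endloop
endfacet
facet normal 0.489 -0.498 0.716
outer loop
vertex -0.558 3.485 2.259
vertex -1.222 2.367 1.935
vertex 0.318 3.196 1.46
endloop
endfacet
facet normal -0.563 0.077 -0.823
outer loop
vertex -5.093 1.755 -1.201
vertex -3.842 2.876 -1.952
vertex -4.632 0.982 -1.588
endloop
endfacet
facet normal -0.680 -0.610 0.408
outer loop
vertex -4.058 0.904 -0.748
vertex -5.093 1.755 -1.201
vertex -4.632 0.982 -1.588
endloop
endfacet
facet normal -0.563 0.077 -0.823
outer loop
vertex -4.632 0.982 -1.588
vertex -3.842 2.876 -1.952
vertex -3.381 2.103 -2.339
endloop
endfacet
facet normal 0.470 -0.789 -0.395
outer loop
vertex -3.381 2.103 -2.339
vertex -4.058 0.904 -0.748
vertex -4.632 0.982 -1.588
endloop
endfacet
facet normal -0.470 0.789 0.395
outer loop
vertex -5.093 1.755 -1.201
vertex -3.268 2.798 -1.112
vertex -3.842 2.876 -1.952
endloop
endfacet
facet normal -0.680 -0.610 0.408
outer loop
vertex -4.519 1.677 -0.361
vertex -5.093 1.755 -1.201
vertex -4.058 0.904 -0.748
endloop
endfacet
facet normal -0.470 0.789 0.395
outer loop
vertex -4.519 1.677 -0.361
vertex -3.268 2.798 -1.112
vertex -5.093 1.755 -1.201
endloop
endfacet
facet normal 0.680 0.610 -0.408
outer loop
vertex -3.842 2.876 -1.952
vertex -3.268 2.798 -1.112
vertex -3.381 2.103 -2.339
endloop
endfacet
facet normal 0.470 -0.789 -0.395
outer loop
vertex -2.807 2.025 -1.499
vertex -4.058 0.904 -0.748
vertex -3.381 2.103 -2.339
endloop
endfacet
facet normal 0.680 0.610 -0.408
outer loop
vertex -3.381 2.103 -2.339
vertex -3.268 2.798 -1.112
vertex -2.807 2.025 -1.499
endloop
endfacet
facet normal 0.563 -0.077 0.823
outer loop
vertex -2.807 2.025 -1.499
vertex -4.519 1.677 -0.361
vertex -4.058 0.904 -0.748
endloop
endfacet
facet normal 0.563 -0.077 0.823
outer loop
vertex -3.268 2.798 -1.112
vertex -4.519 1.677 -0.361
vertex -2.807 2.025 -1.499
endloop
endfacet

endsolid


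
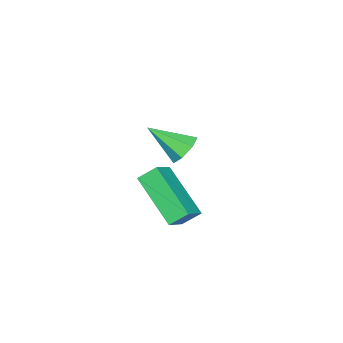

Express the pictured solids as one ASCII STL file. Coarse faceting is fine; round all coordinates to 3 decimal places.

solid 
facet normal -0.401 0.694 -0.598
outer loop
vertex -3.144 0.737 0.578
vertex -3.739 0.369 0.55
vertex -3.555 0.868 1.006
endloop
endfacet
facet normal 0.721 0.392 0.572
outer loop
vertex -3.144 0.737 0.578
vertex -3.555 0.868 1.006
vertex -3.081 -0.769 1.53
endloop
endfacet
facet normal -0.402 0.694 -0.598
outer loop
vertex -3.555 0.868 1.006
vertex -3.739 0.369 0.55
vertex -4.105 0.623 1.091
endloop
endfacet
facet normal 0.010 0.307 0.951
outer loop
vertex -3.555 0.868 1.006
vertex -4.105 0.623 1.091
vertex -3.081 -0.769 1.53
endloop
endfacet
facet normal -0.401 0.695 -0.597
outer loop
vertex -4.105 0.623 1.091
vertex -3.739 0.369 0.55
vertex -4.379 0.187 0.768
endloop
endfacet
facet normal -0.600 -0.197 0.775
outer loop
vertex -4.105 0.623 1.091
vertex -4.379 0.187 0.768
vertex -3.081 -0.769 1.53
endloop
endfacet
facet normal -0.401 0.694 -0.597
outer loop
vertex -4.379 0.187 0.768
vertex -3.739 0.369 0.55
vertex -4.171 -0.111 0.282
endloop
endfacet
facet normal -0.649 -0.740 0.176
outer loop
vertex -4.379 0.187 0.768
vertex -4.171 -0.111 0.282
vertex -3.081 -0.769 1.53
endloop
endfacet
facet normal -0.401 0.695 -0.597
outer loop
vertex -4.171 -0.111 0.282
vertex -3.739 0.369 0.55
vertex -3.638 -0.048 -0.003
endloop
endfacet
facet normal -0.102 -0.914 -0.393
outer loop
vertex -4.171 -0.111 0.282
vertex -3.638 -0.048 -0.003
vertex -3.081 -0.769 1.53
endloop
endfacet
facet normal -0.402 0.694 -0.597
outer loop
vertex -3.638 -0.048 -0.003
vertex -3.739 0.369 0.55
vertex -3.181 0.33 0.129
endloop
endfacet
facet normal 0.632 -0.587 -0.506
outer loop
vertex -3.638 -0.048 -0.003
vertex -3.181 0.33 0.129
vertex -3.081 -0.769 1.53
endloop
endfacet
facet normal -0.402 0.695 -0.597
outer loop
vertex -3.181 0.33 0.129
vertex -3.739 0.369 0.55
vertex -3.144 0.737 0.578
endloop
endfacet
facet normal 0.997 -0.007 -0.076
outer loop
vertex -3.181 0.33 0.129
vertex -3.144 0.737 0.578
vertex -3.081 -0.769 1.53
endloop
endfacet
facet normal -0.865 -0.139 -0.481
outer loop
vertex -0.048 1.989 1.66
vertex -0.425 2.483 2.195
vertex 0.378 3.67 0.407
endloop
endfacet
facet normal 0.460 -0.603 -0.652
outer loop
vertex 1.165 3.797 0.845
vertex -0.048 1.989 1.66
vertex 0.378 3.67 0.407
endloop
endfacet
facet normal -0.865 -0.140 -0.482
outer loop
vertex 0.378 3.67 0.407
vertex -0.425 2.483 2.195
vertex 0.0 4.164 0.942
endloop
endfacet
facet normal 0.199 0.786 -0.585
outer loop
vertex 0.0 4.164 0.942
vertex 1.165 3.797 0.845
vertex 0.378 3.67 0.407
endloop
endfacet
facet normal -0.199 -0.786 0.585
outer loop
vertex -0.048 1.989 1.66
vertex 0.362 2.61 2.633
vertex -0.425 2.483 2.195
endloop
endfacet
facet normal 0.460 -0.603 -0.652
outer loop
vertex 0.74 2.116 2.098
vertex -0.048 1.989 1.66
vertex 1.165 3.797 0.845
endloop
endfacet
facet normal -0.199 -0.786 0.585
outer loop
vertex 0.74 2.116 2.098
vertex 0.362 2.61 2.633
vertex -0.048 1.989 1.66
endloop
endfacet
facet normal -0.460 0.602 0.652
outer loop
vertex -0.425 2.483 2.195
vertex 0.362 2.61 2.633
vertex 0.0 4.164 0.942
endloop
endfacet
facet normal 0.199 0.786 -0.586
outer loop
vertex 0.788 4.291 1.38
vertex 1.165 3.797 0.845
vertex 0.0 4.164 0.942
endloop
endfacet
facet normal -0.460 0.603 0.652
outer loop
vertex 0.0 4.164 0.942
vertex 0.362 2.61 2.633
vertex 0.788 4.291 1.38
endloop
endfacet
facet normal 0.866 0.140 0.481
outer loop
vertex 0.788 4.291 1.38
vertex 0.74 2.116 2.098
vertex 1.165 3.797 0.845
endloop
endfacet
facet normal 0.865 0.140 0.482
outer loop
vertex 0.362 2.61 2.633
vertex 0.74 2.116 2.098
vertex 0.788 4.291 1.38
endloop
endfacet

endsolid


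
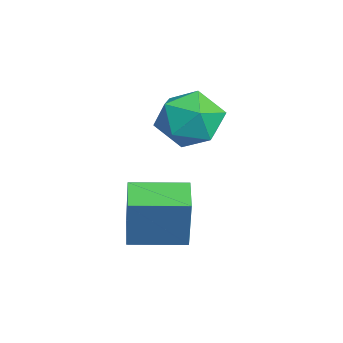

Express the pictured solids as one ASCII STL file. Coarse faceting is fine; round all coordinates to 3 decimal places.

solid 
facet normal -0.956 0.108 0.272
outer loop
vertex 0.892 -1.24 -0.155
vertex 1.091 0.649 -0.206
vertex 0.313 -1.234 -2.194
endloop
endfacet
facet normal -0.105 -0.994 0.027
outer loop
vertex 1.509 -1.369 -2.534
vertex 0.892 -1.24 -0.155
vertex 0.313 -1.234 -2.194
endloop
endfacet
facet normal -0.956 0.109 0.271
outer loop
vertex 0.313 -1.234 -2.194
vertex 1.091 0.649 -0.206
vertex 0.513 0.655 -2.246
endloop
endfacet
facet normal -0.273 0.002 -0.962
outer loop
vertex 0.513 0.655 -2.246
vertex 1.509 -1.369 -2.534
vertex 0.313 -1.234 -2.194
endloop
endfacet
facet normal 0.273 -0.003 0.962
outer loop
vertex 0.892 -1.24 -0.155
vertex 2.287 0.514 -0.546
vertex 1.091 0.649 -0.206
endloop
endfacet
facet normal -0.105 -0.994 0.027
outer loop
vertex 2.087 -1.375 -0.494
vertex 0.892 -1.24 -0.155
vertex 1.509 -1.369 -2.534
endloop
endfacet
facet normal 0.273 -0.002 0.962
outer loop
vertex 2.087 -1.375 -0.494
vertex 2.287 0.514 -0.546
vertex 0.892 -1.24 -0.155
endloop
endfacet
facet normal 0.105 0.994 -0.027
outer loop
vertex 1.091 0.649 -0.206
vertex 2.287 0.514 -0.546
vertex 0.513 0.655 -2.246
endloop
endfacet
facet normal -0.273 0.003 -0.962
outer loop
vertex 1.708 0.52 -2.585
vertex 1.509 -1.369 -2.534
vertex 0.513 0.655 -2.246
endloop
endfacet
facet normal 0.105 0.994 -0.027
outer loop
vertex 0.513 0.655 -2.246
vertex 2.287 0.514 -0.546
vertex 1.708 0.52 -2.585
endloop
endfacet
facet normal 0.956 -0.108 -0.271
outer loop
vertex 1.708 0.52 -2.585
vertex 2.087 -1.375 -0.494
vertex 1.509 -1.369 -2.534
endloop
endfacet
facet normal 0.956 -0.109 -0.272
outer loop
vertex 2.287 0.514 -0.546
vertex 2.087 -1.375 -0.494
vertex 1.708 0.52 -2.585
endloop
endfacet
facet normal 0.330 0.565 0.756
outer loop
vertex -0.851 2.068 1.769
vertex -1.296 1.242 2.581
vertex -0.135 1.131 2.157
endloop
endfacet
facet normal 0.744 0.643 0.180
outer loop
vertex -0.851 2.068 1.769
vertex -0.135 1.131 2.157
vertex -0.131 1.461 0.961
endloop
endfacet
facet normal 0.334 0.872 -0.358
outer loop
vertex -0.851 2.068 1.769
vertex -0.131 1.461 0.961
vertex -1.289 1.775 0.645
endloop
endfacet
facet normal -0.334 0.936 -0.114
outer loop
vertex -0.851 2.068 1.769
vertex -1.289 1.775 0.645
vertex -2.009 1.64 1.646
endloop
endfacet
facet normal -0.337 0.746 0.574
outer loop
vertex -0.851 2.068 1.769
vertex -2.009 1.64 1.646
vertex -1.296 1.242 2.581
endloop
endfacet
facet normal 1.000 0.001 0.004
outer loop
vertex -0.131 1.461 0.961
vertex -0.135 1.131 2.157
vertex -0.131 0.26 1.274
endloop
endfacet
facet normal 0.330 -0.125 0.936
outer loop
vertex -0.135 1.131 2.157
vertex -1.296 1.242 2.581
vertex -0.851 0.125 2.275
endloop
endfacet
facet normal -0.748 0.167 0.642
outer loop
vertex -1.296 1.242 2.581
vertex -2.009 1.64 1.646
vertex -2.009 0.439 1.959
endloop
endfacet
facet normal -0.744 0.474 -0.471
outer loop
vertex -2.009 1.64 1.646
vertex -1.289 1.775 0.645
vertex -2.005 0.769 0.763
endloop
endfacet
facet normal 0.337 0.371 -0.865
outer loop
vertex -1.289 1.775 0.645
vertex -0.131 1.461 0.961
vertex -0.844 0.658 0.339
endloop
endfacet
facet normal 0.334 -0.936 0.114
outer loop
vertex -1.289 -0.168 1.151
vertex -0.131 0.26 1.274
vertex -0.851 0.125 2.275
endloop
endfacet
facet normal -0.334 -0.872 0.358
outer loop
vertex -1.289 -0.168 1.151
vertex -0.851 0.125 2.275
vertex -2.009 0.439 1.959
endloop
endfacet
facet normal -0.744 -0.643 -0.180
outer loop
vertex -1.289 -0.168 1.151
vertex -2.009 0.439 1.959
vertex -2.005 0.769 0.763
endloop
endfacet
facet normal -0.330 -0.565 -0.756
outer loop
vertex -1.289 -0.168 1.151
vertex -2.005 0.769 0.763
vertex -0.844 0.658 0.339
endloop
endfacet
facet normal 0.337 -0.746 -0.574
outer loop
vertex -1.289 -0.168 1.151
vertex -0.844 0.658 0.339
vertex -0.131 0.26 1.274
endloop
endfacet
facet normal 0.744 -0.474 0.471
outer loop
vertex -0.851 0.125 2.275
vertex -0.131 0.26 1.274
vertex -0.135 1.131 2.157
endloop
endfacet
facet normal -0.337 -0.371 0.865
outer loop
vertex -2.009 0.439 1.959
vertex -0.851 0.125 2.275
vertex -1.296 1.242 2.581
endloop
endfacet
facet normal -1.000 -0.001 -0.004
outer loop
vertex -2.005 0.769 0.763
vertex -2.009 0.439 1.959
vertex -2.009 1.64 1.646
endloop
endfacet
facet normal -0.330 0.125 -0.936
outer loop
vertex -0.844 0.658 0.339
vertex -2.005 0.769 0.763
vertex -1.289 1.775 0.645
endloop
endfacet
facet normal 0.748 -0.167 -0.642
outer loop
vertex -0.131 0.26 1.274
vertex -0.844 0.658 0.339
vertex -0.131 1.461 0.961
endloop
endfacet

endsolid


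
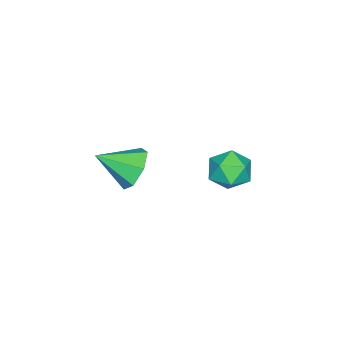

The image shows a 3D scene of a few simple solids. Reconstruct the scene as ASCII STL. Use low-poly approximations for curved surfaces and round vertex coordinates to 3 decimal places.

solid 
facet normal 0.191 0.215 0.958
outer loop
vertex -0.896 4.345 2.375
vertex -1.4 3.53 2.659
vertex -0.42 3.473 2.476
endloop
endfacet
facet normal 0.715 0.452 0.534
outer loop
vertex -0.896 4.345 2.375
vertex -0.42 3.473 2.476
vertex -0.215 4.066 1.699
endloop
endfacet
facet normal 0.428 0.902 0.059
outer loop
vertex -0.896 4.345 2.375
vertex -0.215 4.066 1.699
vertex -1.069 4.491 1.402
endloop
endfacet
facet normal -0.272 0.943 0.190
outer loop
vertex -0.896 4.345 2.375
vertex -1.069 4.491 1.402
vertex -1.802 4.16 1.995
endloop
endfacet
facet normal -0.419 0.519 0.746
outer loop
vertex -0.896 4.345 2.375
vertex -1.802 4.16 1.995
vertex -1.4 3.53 2.659
endloop
endfacet
facet normal 0.978 -0.106 0.177
outer loop
vertex -0.215 4.066 1.699
vertex -0.42 3.473 2.476
vertex -0.298 3.08 1.565
endloop
endfacet
facet normal 0.132 -0.490 0.862
outer loop
vertex -0.42 3.473 2.476
vertex -1.4 3.53 2.659
vertex -1.031 2.749 2.158
endloop
endfacet
facet normal -0.855 0.001 0.519
outer loop
vertex -1.4 3.53 2.659
vertex -1.802 4.16 1.995
vertex -1.885 3.174 1.861
endloop
endfacet
facet normal -0.618 0.688 -0.380
outer loop
vertex -1.802 4.16 1.995
vertex -1.069 4.491 1.402
vertex -1.68 3.767 1.084
endloop
endfacet
facet normal 0.515 0.622 -0.590
outer loop
vertex -1.069 4.491 1.402
vertex -0.215 4.066 1.699
vertex -0.7 3.71 0.901
endloop
endfacet
facet normal 0.272 -0.943 -0.190
outer loop
vertex -1.204 2.895 1.185
vertex -0.298 3.08 1.565
vertex -1.031 2.749 2.158
endloop
endfacet
facet normal -0.428 -0.902 -0.059
outer loop
vertex -1.204 2.895 1.185
vertex -1.031 2.749 2.158
vertex -1.885 3.174 1.861
endloop
endfacet
facet normal -0.715 -0.452 -0.534
outer loop
vertex -1.204 2.895 1.185
vertex -1.885 3.174 1.861
vertex -1.68 3.767 1.084
endloop
endfacet
facet normal -0.191 -0.215 -0.958
outer loop
vertex -1.204 2.895 1.185
vertex -1.68 3.767 1.084
vertex -0.7 3.71 0.901
endloop
endfacet
facet normal 0.419 -0.519 -0.746
outer loop
vertex -1.204 2.895 1.185
vertex -0.7 3.71 0.901
vertex -0.298 3.08 1.565
endloop
endfacet
facet normal 0.618 -0.688 0.380
outer loop
vertex -1.031 2.749 2.158
vertex -0.298 3.08 1.565
vertex -0.42 3.473 2.476
endloop
endfacet
facet normal -0.515 -0.622 0.590
outer loop
vertex -1.885 3.174 1.861
vertex -1.031 2.749 2.158
vertex -1.4 3.53 2.659
endloop
endfacet
facet normal -0.978 0.106 -0.177
outer loop
vertex -1.68 3.767 1.084
vertex -1.885 3.174 1.861
vertex -1.802 4.16 1.995
endloop
endfacet
facet normal -0.132 0.490 -0.862
outer loop
vertex -0.7 3.71 0.901
vertex -1.68 3.767 1.084
vertex -1.069 4.491 1.402
endloop
endfacet
facet normal 0.855 -0.001 -0.519
outer loop
vertex -0.298 3.08 1.565
vertex -0.7 3.71 0.901
vertex -0.215 4.066 1.699
endloop
endfacet
facet normal -0.413 0.772 -0.483
outer loop
vertex -0.663 -0.871 -1.026
vertex -1.384 -0.751 -0.217
vertex -0.401 -0.293 -0.325
endloop
endfacet
facet normal 0.960 -0.217 -0.180
outer loop
vertex -0.663 -0.871 -1.026
vertex -0.401 -0.293 -0.325
vertex -0.636 -2.149 0.657
endloop
endfacet
facet normal -0.413 0.773 -0.482
outer loop
vertex -0.401 -0.293 -0.325
vertex -1.384 -0.751 -0.217
vertex -0.879 -0.06 0.458
endloop
endfacet
facet normal 0.863 0.146 0.483
outer loop
vertex -0.401 -0.293 -0.325
vertex -0.879 -0.06 0.458
vertex -0.636 -2.149 0.657
endloop
endfacet
facet normal -0.413 0.773 -0.482
outer loop
vertex -0.879 -0.06 0.458
vertex -1.384 -0.751 -0.217
vertex -1.737 -0.347 0.732
endloop
endfacet
facet normal 0.265 0.122 0.957
outer loop
vertex -0.879 -0.06 0.458
vertex -1.737 -0.347 0.732
vertex -0.636 -2.149 0.657
endloop
endfacet
facet normal -0.414 0.772 -0.483
outer loop
vertex -1.737 -0.347 0.732
vertex -1.384 -0.751 -0.217
vertex -2.329 -0.939 0.292
endloop
endfacet
facet normal -0.384 -0.272 0.882
outer loop
vertex -1.737 -0.347 0.732
vertex -2.329 -0.939 0.292
vertex -0.636 -2.149 0.657
endloop
endfacet
facet normal -0.413 0.772 -0.482
outer loop
vertex -2.329 -0.939 0.292
vertex -1.384 -0.751 -0.217
vertex -2.21 -1.389 -0.531
endloop
endfacet
facet normal -0.596 -0.738 0.317
outer loop
vertex -2.329 -0.939 0.292
vertex -2.21 -1.389 -0.531
vertex -0.636 -2.149 0.657
endloop
endfacet
facet normal -0.413 0.772 -0.483
outer loop
vertex -2.21 -1.389 -0.531
vertex -1.384 -0.751 -0.217
vertex -1.468 -1.359 -1.118
endloop
endfacet
facet normal -0.211 -0.926 -0.313
outer loop
vertex -2.21 -1.389 -0.531
vertex -1.468 -1.359 -1.118
vertex -0.636 -2.149 0.657
endloop
endfacet
facet normal -0.413 0.772 -0.483
outer loop
vertex -1.468 -1.359 -1.118
vertex -1.384 -0.751 -0.217
vertex -0.663 -0.871 -1.026
endloop
endfacet
facet normal 0.482 -0.694 -0.535
outer loop
vertex -1.468 -1.359 -1.118
vertex -0.663 -0.871 -1.026
vertex -0.636 -2.149 0.657
endloop
endfacet

endsolid


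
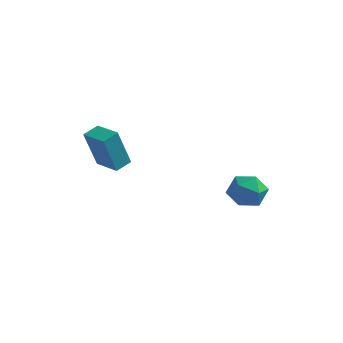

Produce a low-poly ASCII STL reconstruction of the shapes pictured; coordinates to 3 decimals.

solid 
facet normal -0.222 -0.111 0.969
outer loop
vertex 2.855 -0.279 -1.975
vertex 3.39 -1.134 -1.951
vertex 3.838 -0.252 -1.747
endloop
endfacet
facet normal -0.199 0.579 0.790
outer loop
vertex 2.855 -0.279 -1.975
vertex 3.838 -0.252 -1.747
vertex 3.442 0.447 -2.359
endloop
endfacet
facet normal -0.674 0.688 0.269
outer loop
vertex 2.855 -0.279 -1.975
vertex 3.442 0.447 -2.359
vertex 2.751 -0.003 -2.94
endloop
endfacet
facet normal -0.990 0.065 0.125
outer loop
vertex 2.855 -0.279 -1.975
vertex 2.751 -0.003 -2.94
vertex 2.719 -0.98 -2.688
endloop
endfacet
facet normal -0.711 -0.429 0.557
outer loop
vertex 2.855 -0.279 -1.975
vertex 2.719 -0.98 -2.688
vertex 3.39 -1.134 -1.951
endloop
endfacet
facet normal 0.451 0.719 0.529
outer loop
vertex 3.442 0.447 -2.359
vertex 3.838 -0.252 -1.747
vertex 4.341 0.04 -2.572
endloop
endfacet
facet normal 0.414 -0.399 0.818
outer loop
vertex 3.838 -0.252 -1.747
vertex 3.39 -1.134 -1.951
vertex 4.309 -0.937 -2.32
endloop
endfacet
facet normal -0.377 -0.913 0.153
outer loop
vertex 3.39 -1.134 -1.951
vertex 2.719 -0.98 -2.688
vertex 3.618 -1.387 -2.901
endloop
endfacet
facet normal -0.830 -0.114 -0.546
outer loop
vertex 2.719 -0.98 -2.688
vertex 2.751 -0.003 -2.94
vertex 3.222 -0.688 -3.513
endloop
endfacet
facet normal -0.318 0.894 -0.315
outer loop
vertex 2.751 -0.003 -2.94
vertex 3.442 0.447 -2.359
vertex 3.67 0.194 -3.309
endloop
endfacet
facet normal 0.990 -0.065 -0.125
outer loop
vertex 4.205 -0.661 -3.285
vertex 4.341 0.04 -2.572
vertex 4.309 -0.937 -2.32
endloop
endfacet
facet normal 0.674 -0.688 -0.269
outer loop
vertex 4.205 -0.661 -3.285
vertex 4.309 -0.937 -2.32
vertex 3.618 -1.387 -2.901
endloop
endfacet
facet normal 0.199 -0.579 -0.790
outer loop
vertex 4.205 -0.661 -3.285
vertex 3.618 -1.387 -2.901
vertex 3.222 -0.688 -3.513
endloop
endfacet
facet normal 0.222 0.111 -0.969
outer loop
vertex 4.205 -0.661 -3.285
vertex 3.222 -0.688 -3.513
vertex 3.67 0.194 -3.309
endloop
endfacet
facet normal 0.711 0.429 -0.557
outer loop
vertex 4.205 -0.661 -3.285
vertex 3.67 0.194 -3.309
vertex 4.341 0.04 -2.572
endloop
endfacet
facet normal 0.830 0.114 0.546
outer loop
vertex 4.309 -0.937 -2.32
vertex 4.341 0.04 -2.572
vertex 3.838 -0.252 -1.747
endloop
endfacet
facet normal 0.318 -0.894 0.315
outer loop
vertex 3.618 -1.387 -2.901
vertex 4.309 -0.937 -2.32
vertex 3.39 -1.134 -1.951
endloop
endfacet
facet normal -0.451 -0.719 -0.529
outer loop
vertex 3.222 -0.688 -3.513
vertex 3.618 -1.387 -2.901
vertex 2.719 -0.98 -2.688
endloop
endfacet
facet normal -0.414 0.399 -0.818
outer loop
vertex 3.67 0.194 -3.309
vertex 3.222 -0.688 -3.513
vertex 2.751 -0.003 -2.94
endloop
endfacet
facet normal 0.377 0.913 -0.153
outer loop
vertex 4.341 0.04 -2.572
vertex 3.67 0.194 -3.309
vertex 3.442 0.447 -2.359
endloop
endfacet
facet normal -0.927 0.366 -0.084
outer loop
vertex -3.036 -3.427 0.761
vertex -2.749 -2.644 1.01
vertex -2.661 -2.933 -1.225
endloop
endfacet
facet normal -0.330 -0.899 -0.286
outer loop
vertex -1.391 -3.436 -1.11
vertex -3.036 -3.427 0.761
vertex -2.661 -2.933 -1.225
endloop
endfacet
facet normal -0.926 0.368 -0.084
outer loop
vertex -2.661 -2.933 -1.225
vertex -2.749 -2.644 1.01
vertex -2.373 -2.151 -0.976
endloop
endfacet
facet normal 0.180 0.237 -0.954
outer loop
vertex -2.373 -2.151 -0.976
vertex -1.391 -3.436 -1.11
vertex -2.661 -2.933 -1.225
endloop
endfacet
facet normal -0.180 -0.237 0.955
outer loop
vertex -3.036 -3.427 0.761
vertex -1.479 -3.147 1.125
vertex -2.749 -2.644 1.01
endloop
endfacet
facet normal -0.330 -0.900 -0.286
outer loop
vertex -1.767 -3.929 0.876
vertex -3.036 -3.427 0.761
vertex -1.391 -3.436 -1.11
endloop
endfacet
facet normal -0.180 -0.237 0.954
outer loop
vertex -1.767 -3.929 0.876
vertex -1.479 -3.147 1.125
vertex -3.036 -3.427 0.761
endloop
endfacet
facet normal 0.330 0.900 0.286
outer loop
vertex -2.749 -2.644 1.01
vertex -1.479 -3.147 1.125
vertex -2.373 -2.151 -0.976
endloop
endfacet
facet normal 0.180 0.237 -0.955
outer loop
vertex -1.104 -2.653 -0.861
vertex -1.391 -3.436 -1.11
vertex -2.373 -2.151 -0.976
endloop
endfacet
facet normal 0.330 0.900 0.286
outer loop
vertex -2.373 -2.151 -0.976
vertex -1.479 -3.147 1.125
vertex -1.104 -2.653 -0.861
endloop
endfacet
facet normal 0.927 -0.366 0.084
outer loop
vertex -1.104 -2.653 -0.861
vertex -1.767 -3.929 0.876
vertex -1.391 -3.436 -1.11
endloop
endfacet
facet normal 0.926 -0.368 0.083
outer loop
vertex -1.479 -3.147 1.125
vertex -1.767 -3.929 0.876
vertex -1.104 -2.653 -0.861
endloop
endfacet

endsolid


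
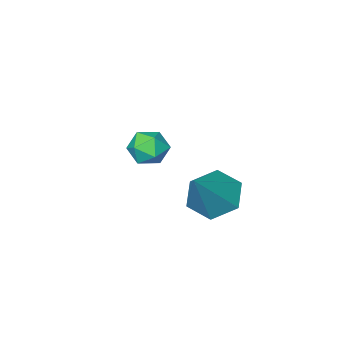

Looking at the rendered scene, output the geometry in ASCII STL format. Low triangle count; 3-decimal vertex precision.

solid 
facet normal -0.181 0.883 0.434
outer loop
vertex 1.266 -0.985 1.171
vertex 0.498 -1.186 1.26
vertex 1.026 -1.36 1.834
endloop
endfacet
facet normal 0.488 0.672 0.557
outer loop
vertex 1.266 -0.985 1.171
vertex 1.026 -1.36 1.834
vertex 1.713 -1.569 1.484
endloop
endfacet
facet normal 0.810 0.581 -0.073
outer loop
vertex 1.266 -0.985 1.171
vertex 1.713 -1.569 1.484
vertex 1.61 -1.525 0.692
endloop
endfacet
facet normal 0.340 0.736 -0.586
outer loop
vertex 1.266 -0.985 1.171
vertex 1.61 -1.525 0.692
vertex 0.859 -1.288 0.554
endloop
endfacet
facet normal -0.273 0.922 -0.273
outer loop
vertex 1.266 -0.985 1.171
vertex 0.859 -1.288 0.554
vertex 0.498 -1.186 1.26
endloop
endfacet
facet normal 0.463 0.039 0.886
outer loop
vertex 1.713 -1.569 1.484
vertex 1.026 -1.36 1.834
vertex 1.221 -2.132 1.766
endloop
endfacet
facet normal -0.620 0.381 0.686
outer loop
vertex 1.026 -1.36 1.834
vertex 0.498 -1.186 1.26
vertex 0.47 -1.895 1.628
endloop
endfacet
facet normal -0.770 0.444 -0.458
outer loop
vertex 0.498 -1.186 1.26
vertex 0.859 -1.288 0.554
vertex 0.367 -1.851 0.836
endloop
endfacet
facet normal 0.222 0.141 -0.965
outer loop
vertex 0.859 -1.288 0.554
vertex 1.61 -1.525 0.692
vertex 1.054 -2.06 0.486
endloop
endfacet
facet normal 0.985 -0.109 -0.134
outer loop
vertex 1.61 -1.525 0.692
vertex 1.713 -1.569 1.484
vertex 1.582 -2.234 1.06
endloop
endfacet
facet normal -0.340 -0.736 0.586
outer loop
vertex 0.814 -2.435 1.149
vertex 1.221 -2.132 1.766
vertex 0.47 -1.895 1.628
endloop
endfacet
facet normal -0.810 -0.581 0.073
outer loop
vertex 0.814 -2.435 1.149
vertex 0.47 -1.895 1.628
vertex 0.367 -1.851 0.836
endloop
endfacet
facet normal -0.488 -0.672 -0.557
outer loop
vertex 0.814 -2.435 1.149
vertex 0.367 -1.851 0.836
vertex 1.054 -2.06 0.486
endloop
endfacet
facet normal 0.181 -0.883 -0.434
outer loop
vertex 0.814 -2.435 1.149
vertex 1.054 -2.06 0.486
vertex 1.582 -2.234 1.06
endloop
endfacet
facet normal 0.273 -0.922 0.273
outer loop
vertex 0.814 -2.435 1.149
vertex 1.582 -2.234 1.06
vertex 1.221 -2.132 1.766
endloop
endfacet
facet normal -0.222 -0.141 0.965
outer loop
vertex 0.47 -1.895 1.628
vertex 1.221 -2.132 1.766
vertex 1.026 -1.36 1.834
endloop
endfacet
facet normal -0.985 0.109 0.134
outer loop
vertex 0.367 -1.851 0.836
vertex 0.47 -1.895 1.628
vertex 0.498 -1.186 1.26
endloop
endfacet
facet normal -0.463 -0.039 -0.886
outer loop
vertex 1.054 -2.06 0.486
vertex 0.367 -1.851 0.836
vertex 0.859 -1.288 0.554
endloop
endfacet
facet normal 0.620 -0.381 -0.686
outer loop
vertex 1.582 -2.234 1.06
vertex 1.054 -2.06 0.486
vertex 1.61 -1.525 0.692
endloop
endfacet
facet normal 0.770 -0.444 0.458
outer loop
vertex 1.221 -2.132 1.766
vertex 1.582 -2.234 1.06
vertex 1.713 -1.569 1.484
endloop
endfacet
facet normal -0.607 -0.310 -0.732
outer loop
vertex 1.602 2.612 0.318
vertex 1.076 2.066 0.985
vertex 0.814 3.023 0.797
endloop
endfacet
facet normal 0.373 0.912 -0.168
outer loop
vertex 1.602 2.612 0.318
vertex 0.814 3.023 0.797
vertex 2.344 2.714 2.515
endloop
endfacet
facet normal -0.607 -0.310 -0.732
outer loop
vertex 0.814 3.023 0.797
vertex 1.076 2.066 0.985
vertex 0.288 2.477 1.465
endloop
endfacet
facet normal -0.320 0.841 0.436
outer loop
vertex 0.814 3.023 0.797
vertex 0.288 2.477 1.465
vertex 2.344 2.714 2.515
endloop
endfacet
facet normal -0.607 -0.310 -0.732
outer loop
vertex 0.288 2.477 1.465
vertex 1.076 2.066 0.985
vertex 0.55 1.52 1.653
endloop
endfacet
facet normal -0.459 0.049 0.887
outer loop
vertex 0.288 2.477 1.465
vertex 0.55 1.52 1.653
vertex 2.344 2.714 2.515
endloop
endfacet
facet normal -0.607 -0.310 -0.732
outer loop
vertex 0.55 1.52 1.653
vertex 1.076 2.066 0.985
vertex 1.338 1.109 1.173
endloop
endfacet
facet normal 0.096 -0.673 0.733
outer loop
vertex 0.55 1.52 1.653
vertex 1.338 1.109 1.173
vertex 2.344 2.714 2.515
endloop
endfacet
facet normal -0.607 -0.310 -0.732
outer loop
vertex 1.338 1.109 1.173
vertex 1.076 2.066 0.985
vertex 1.864 1.655 0.506
endloop
endfacet
facet normal 0.788 -0.602 0.129
outer loop
vertex 1.338 1.109 1.173
vertex 1.864 1.655 0.506
vertex 2.344 2.714 2.515
endloop
endfacet
facet normal -0.607 -0.310 -0.732
outer loop
vertex 1.864 1.655 0.506
vertex 1.076 2.066 0.985
vertex 1.602 2.612 0.318
endloop
endfacet
facet normal 0.927 0.191 -0.322
outer loop
vertex 1.864 1.655 0.506
vertex 1.602 2.612 0.318
vertex 2.344 2.714 2.515
endloop
endfacet

endsolid


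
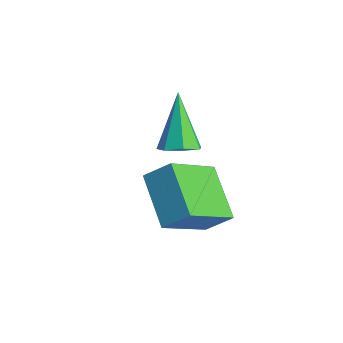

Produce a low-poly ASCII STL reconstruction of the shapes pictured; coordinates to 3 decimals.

solid 
facet normal 0.526 -0.396 -0.753
outer loop
vertex 1.509 0.757 -3.927
vertex 1.102 0.96 -4.318
vertex 1.596 1.234 -4.117
endloop
endfacet
facet normal 0.639 0.181 0.748
outer loop
vertex 1.509 0.757 -3.927
vertex 1.596 1.234 -4.117
vertex 0.198 1.64 -3.022
endloop
endfacet
facet normal 0.526 -0.395 -0.753
outer loop
vertex 1.596 1.234 -4.117
vertex 1.102 0.96 -4.318
vertex 1.311 1.505 -4.458
endloop
endfacet
facet normal 0.464 0.840 0.280
outer loop
vertex 1.596 1.234 -4.117
vertex 1.311 1.505 -4.458
vertex 0.198 1.64 -3.022
endloop
endfacet
facet normal 0.525 -0.395 -0.754
outer loop
vertex 1.311 1.505 -4.458
vertex 1.102 0.96 -4.318
vertex 0.868 1.366 -4.694
endloop
endfacet
facet normal -0.179 0.957 -0.228
outer loop
vertex 1.311 1.505 -4.458
vertex 0.868 1.366 -4.694
vertex 0.198 1.64 -3.022
endloop
endfacet
facet normal 0.526 -0.395 -0.754
outer loop
vertex 0.868 1.366 -4.694
vertex 1.102 0.96 -4.318
vertex 0.601 0.921 -4.647
endloop
endfacet
facet normal -0.806 0.442 -0.395
outer loop
vertex 0.868 1.366 -4.694
vertex 0.601 0.921 -4.647
vertex 0.198 1.64 -3.022
endloop
endfacet
facet normal 0.525 -0.396 -0.753
outer loop
vertex 0.601 0.921 -4.647
vertex 1.102 0.96 -4.318
vertex 0.711 0.506 -4.352
endloop
endfacet
facet normal -0.944 -0.317 -0.094
outer loop
vertex 0.601 0.921 -4.647
vertex 0.711 0.506 -4.352
vertex 0.198 1.64 -3.022
endloop
endfacet
facet normal 0.525 -0.396 -0.753
outer loop
vertex 0.711 0.506 -4.352
vertex 1.102 0.96 -4.318
vertex 1.115 0.433 -4.032
endloop
endfacet
facet normal -0.490 -0.748 0.448
outer loop
vertex 0.711 0.506 -4.352
vertex 1.115 0.433 -4.032
vertex 0.198 1.64 -3.022
endloop
endfacet
facet normal 0.526 -0.396 -0.753
outer loop
vertex 1.115 0.433 -4.032
vertex 1.102 0.96 -4.318
vertex 1.509 0.757 -3.927
endloop
endfacet
facet normal 0.214 -0.526 0.823
outer loop
vertex 1.115 0.433 -4.032
vertex 1.509 0.757 -3.927
vertex 0.198 1.64 -3.022
endloop
endfacet
facet normal -0.519 -0.564 -0.643
outer loop
vertex 3.928 -1.892 -3.217
vertex 2.586 -1.397 -2.568
vertex 3.872 -0.465 -4.423
endloop
endfacet
facet normal 0.854 -0.316 -0.413
outer loop
vertex 4.334 0.037 -3.852
vertex 3.928 -1.892 -3.217
vertex 3.872 -0.465 -4.423
endloop
endfacet
facet normal -0.518 -0.564 -0.643
outer loop
vertex 3.872 -0.465 -4.423
vertex 2.586 -1.397 -2.568
vertex 2.53 0.03 -3.775
endloop
endfacet
facet normal -0.031 0.763 -0.646
outer loop
vertex 2.53 0.03 -3.775
vertex 4.334 0.037 -3.852
vertex 3.872 -0.465 -4.423
endloop
endfacet
facet normal 0.031 -0.763 0.646
outer loop
vertex 3.928 -1.892 -3.217
vertex 3.048 -0.895 -1.997
vertex 2.586 -1.397 -2.568
endloop
endfacet
facet normal 0.854 -0.316 -0.413
outer loop
vertex 4.39 -1.39 -2.645
vertex 3.928 -1.892 -3.217
vertex 4.334 0.037 -3.852
endloop
endfacet
facet normal 0.030 -0.763 0.645
outer loop
vertex 4.39 -1.39 -2.645
vertex 3.048 -0.895 -1.997
vertex 3.928 -1.892 -3.217
endloop
endfacet
facet normal -0.854 0.316 0.413
outer loop
vertex 2.586 -1.397 -2.568
vertex 3.048 -0.895 -1.997
vertex 2.53 0.03 -3.775
endloop
endfacet
facet normal -0.031 0.763 -0.645
outer loop
vertex 2.992 0.532 -3.203
vertex 4.334 0.037 -3.852
vertex 2.53 0.03 -3.775
endloop
endfacet
facet normal -0.854 0.316 0.413
outer loop
vertex 2.53 0.03 -3.775
vertex 3.048 -0.895 -1.997
vertex 2.992 0.532 -3.203
endloop
endfacet
facet normal 0.519 0.564 0.643
outer loop
vertex 2.992 0.532 -3.203
vertex 4.39 -1.39 -2.645
vertex 4.334 0.037 -3.852
endloop
endfacet
facet normal 0.518 0.564 0.643
outer loop
vertex 3.048 -0.895 -1.997
vertex 4.39 -1.39 -2.645
vertex 2.992 0.532 -3.203
endloop
endfacet

endsolid
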